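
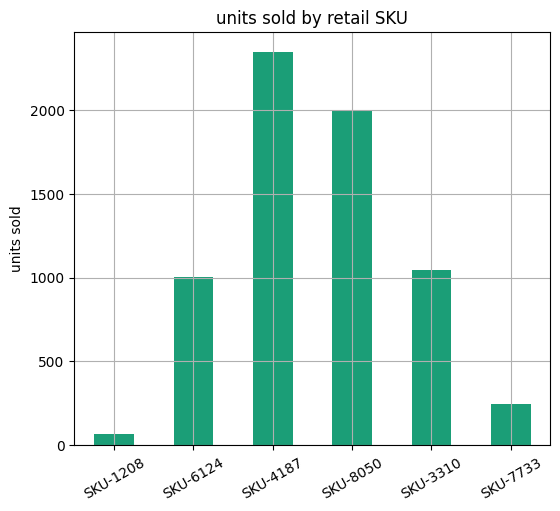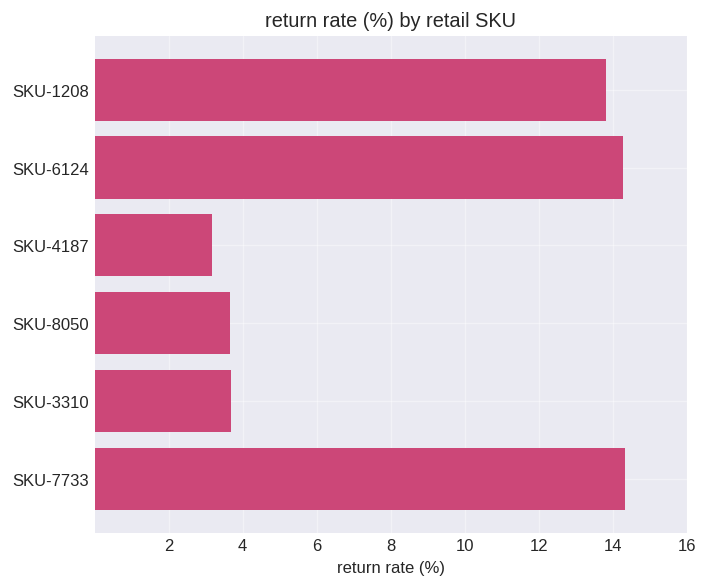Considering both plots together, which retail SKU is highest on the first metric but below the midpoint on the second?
SKU-4187

Chart 2 median return rate (%) ≈ 8; below-median retail SKUs: SKU-4187, SKU-8050, SKU-3310. Among those, SKU-4187 has the highest units sold (≈ 2500).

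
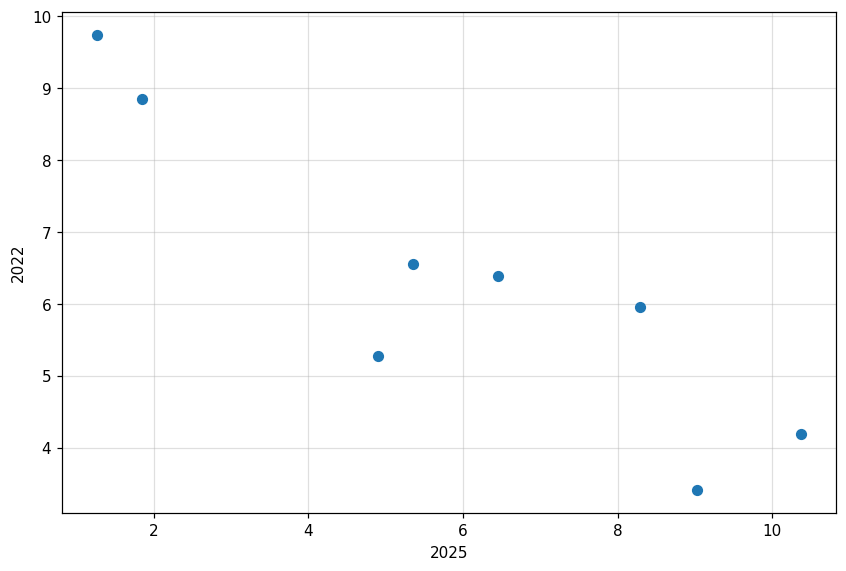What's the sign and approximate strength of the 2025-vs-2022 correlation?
negative, strong

Points are negatively correlated; strong (|r| ≈ 0.9).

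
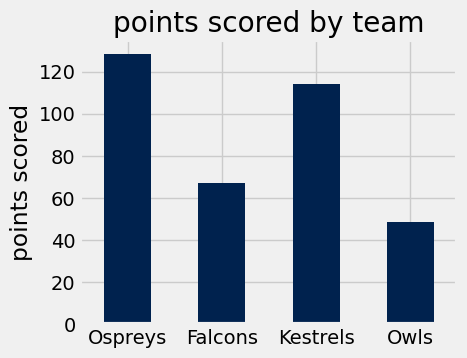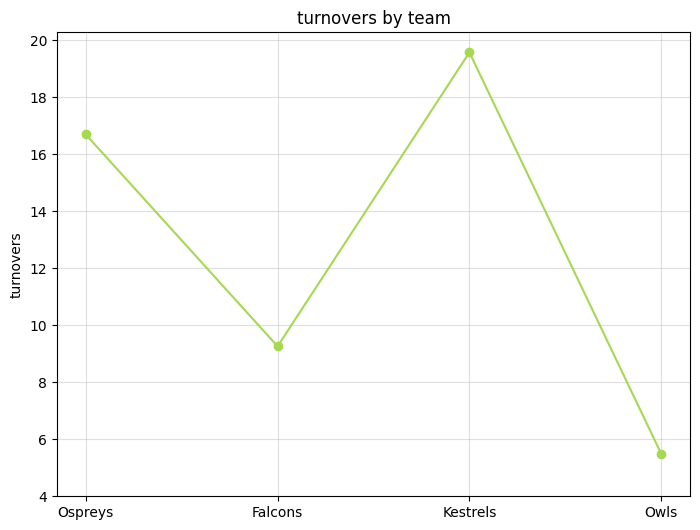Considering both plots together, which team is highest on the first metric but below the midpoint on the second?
Falcons

Chart 2 median turnovers ≈ 12; below-median teams: Falcons, Owls. Among those, Falcons has the highest points scored (≈ 60).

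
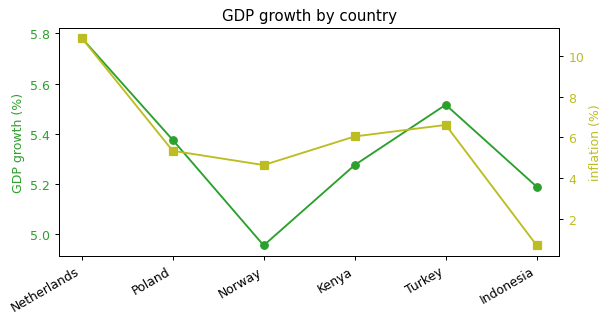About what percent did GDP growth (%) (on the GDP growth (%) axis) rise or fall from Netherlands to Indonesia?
Netherlands ≈ 5.8, Indonesia ≈ 5.2; (5.2 − 5.8) / 5.8 ≈ -10.3%.

≈ -10.3%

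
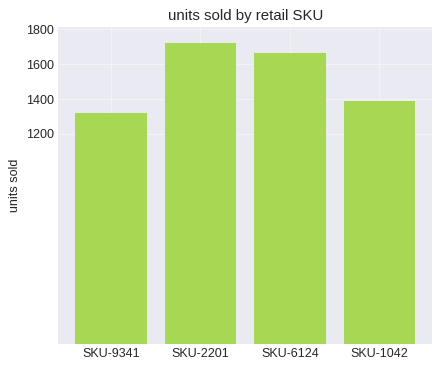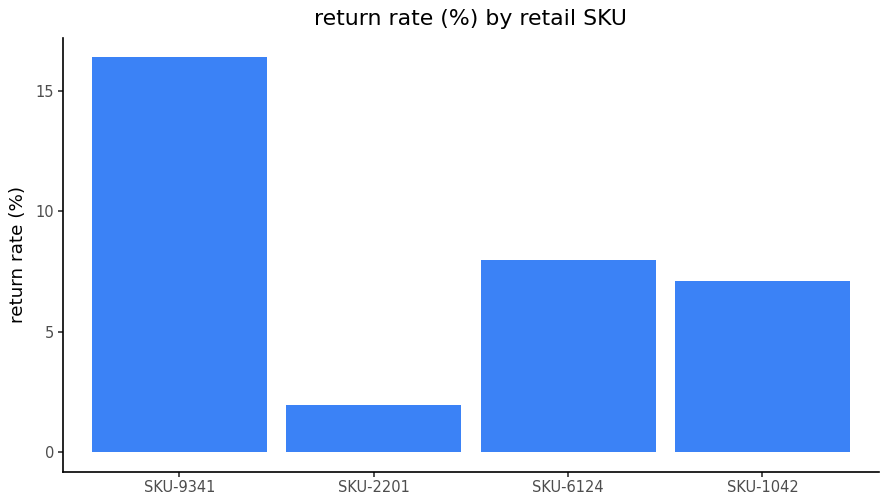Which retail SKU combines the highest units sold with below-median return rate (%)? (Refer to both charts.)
Chart 2 median return rate (%) ≈ 8; below-median retail SKUs: SKU-2201, SKU-1042. Among those, SKU-2201 has the highest units sold (≈ 1800).

SKU-2201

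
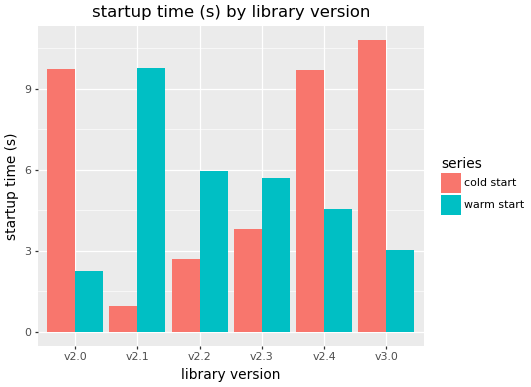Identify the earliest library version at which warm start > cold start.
v2.1

v2.0: warm start ≈ 2 vs cold start ≈ 10 (not yet); v2.1: warm start ≈ 10 vs cold start ≈ 1 (first crossover).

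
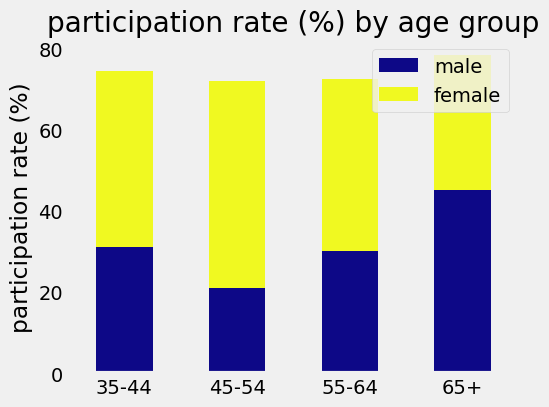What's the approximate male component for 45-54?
≈ 20

male top ≈ 20, bottom ≈ 0; segment ≈ 20.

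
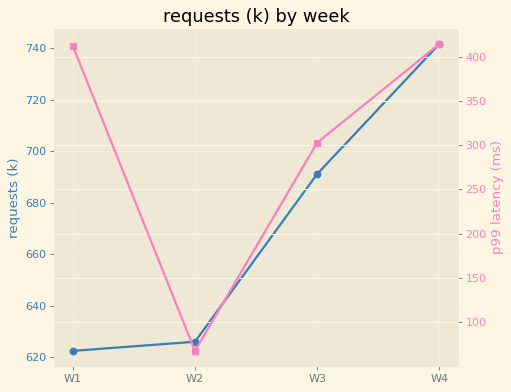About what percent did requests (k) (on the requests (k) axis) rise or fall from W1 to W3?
≈ +11.3%

W1 ≈ 620, W3 ≈ 690; (690 − 620) / 620 ≈ +11.3%.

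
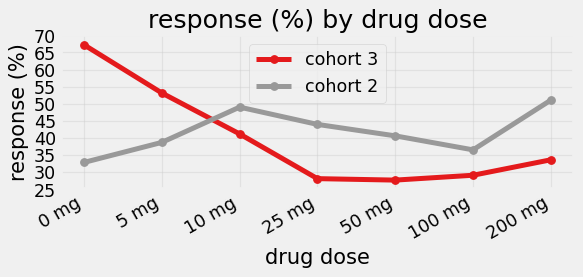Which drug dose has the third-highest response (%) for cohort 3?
10 mg

Top 4 for cohort 3: 0 mg ≈ 65, 5 mg ≈ 55, 10 mg ≈ 40, 200 mg ≈ 35.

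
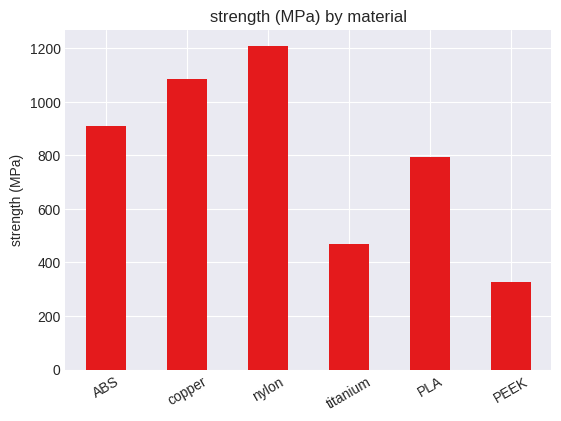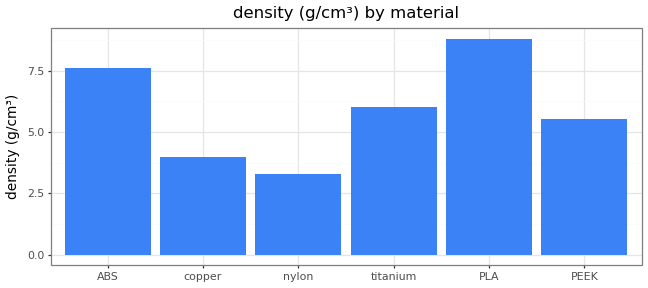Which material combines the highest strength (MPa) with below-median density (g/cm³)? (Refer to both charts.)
nylon

Chart 2 median density (g/cm³) ≈ 6; below-median materials: copper, nylon, PEEK. Among those, nylon has the highest strength (MPa) (≈ 1200).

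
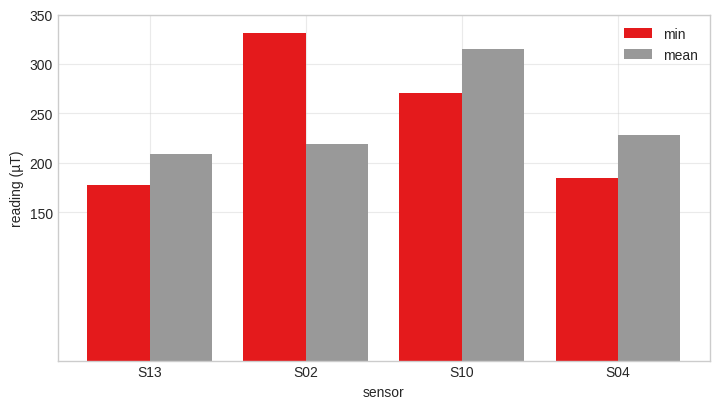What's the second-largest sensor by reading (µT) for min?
Top 3 for min: S02 ≈ 350, S10 ≈ 250, S04 ≈ 200.

S10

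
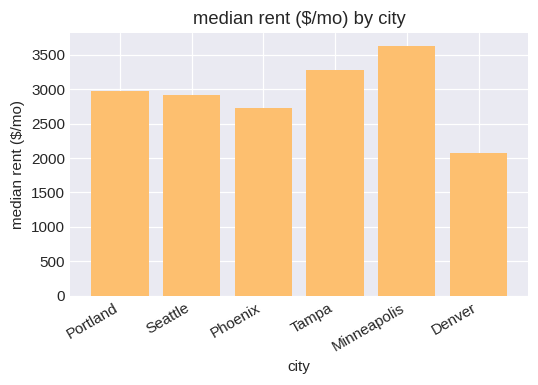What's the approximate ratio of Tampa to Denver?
≈ 1.75×

Tampa ≈ 3500, Denver ≈ 2000; 3500/2000 ≈ 1.75.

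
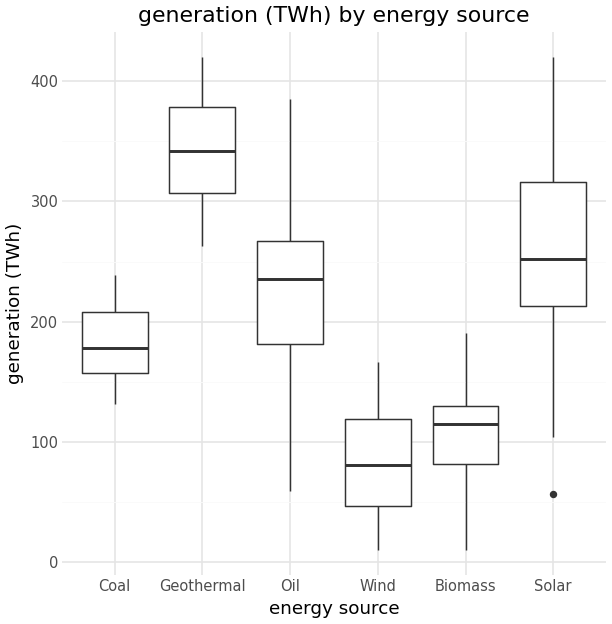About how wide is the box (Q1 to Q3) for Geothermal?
≈ 75

Q3 ≈ 375, Q1 ≈ 300; IQR ≈ 75.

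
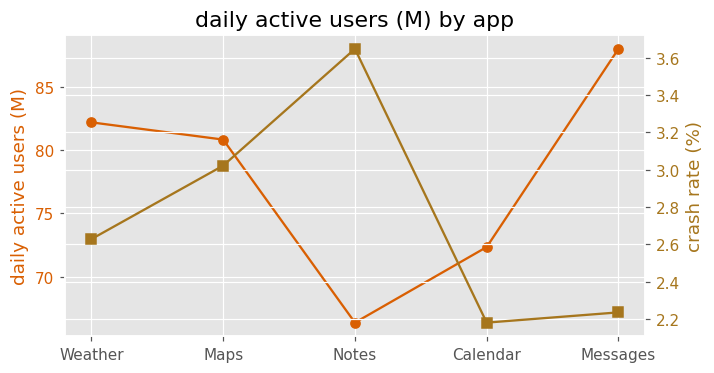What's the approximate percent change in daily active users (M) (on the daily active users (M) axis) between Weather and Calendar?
≈ -12.2%

Weather ≈ 82, Calendar ≈ 72; (72 − 82) / 82 ≈ -12.2%.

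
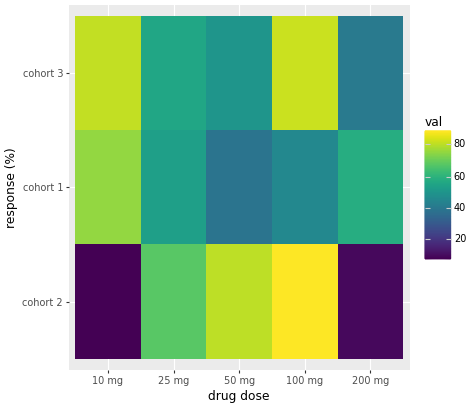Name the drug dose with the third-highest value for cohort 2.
25 mg

Top 4 for cohort 2: 100 mg ≈ 90, 50 mg ≈ 80, 25 mg ≈ 70, 200 mg ≈ 10.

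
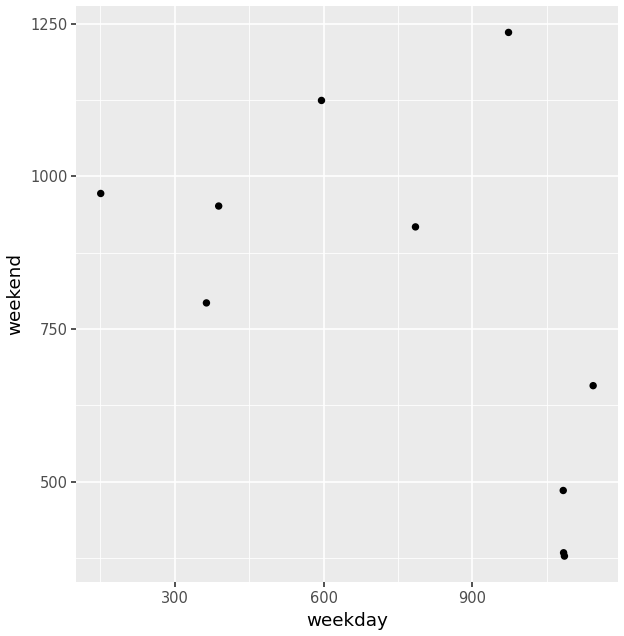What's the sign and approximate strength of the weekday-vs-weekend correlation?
negative, moderate

Points are negatively correlated; moderate (|r| ≈ 0.5).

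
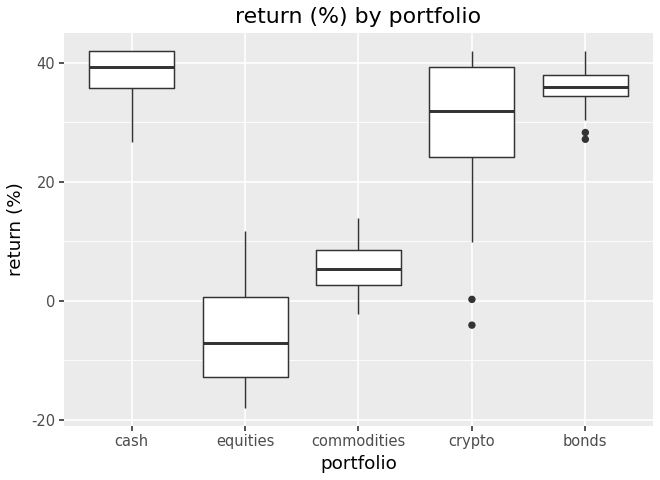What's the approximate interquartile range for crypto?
≈ 15

Q3 ≈ 40, Q1 ≈ 25; IQR ≈ 15.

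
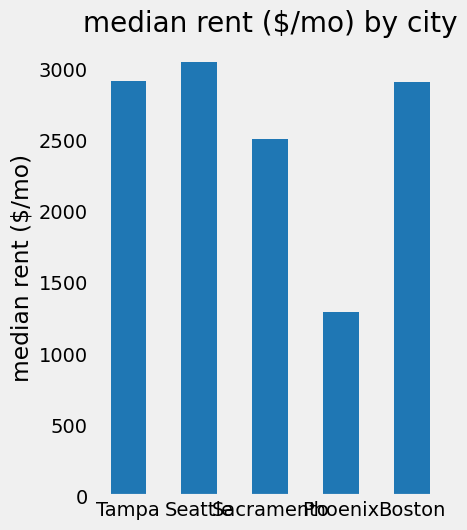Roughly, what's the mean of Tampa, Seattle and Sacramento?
(3000 + 3000 + 2500) / 3 ≈ 2833.

≈ 2833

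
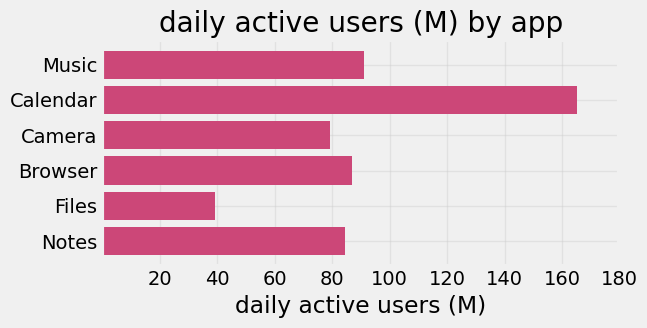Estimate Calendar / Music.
Calendar ≈ 160, Music ≈ 100; 160/100 ≈ 1.6.

≈ 1.6×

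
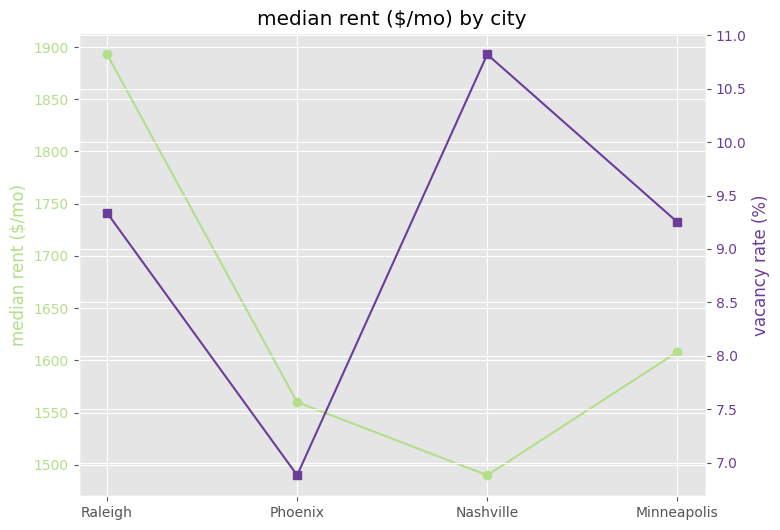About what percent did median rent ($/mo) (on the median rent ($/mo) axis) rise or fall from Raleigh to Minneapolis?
≈ -15.8%

Raleigh ≈ 1900, Minneapolis ≈ 1600; (1600 − 1900) / 1900 ≈ -15.8%.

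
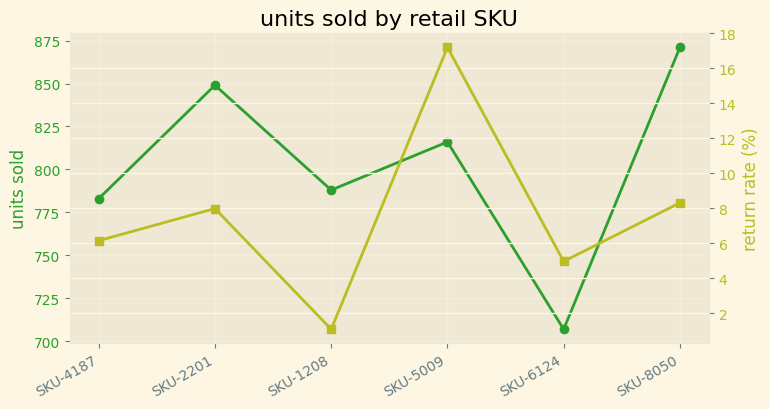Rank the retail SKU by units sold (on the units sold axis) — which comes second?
Top 3 (on the units sold axis): SKU-8050 ≈ 880, SKU-2201 ≈ 840, SKU-5009 ≈ 820.

SKU-2201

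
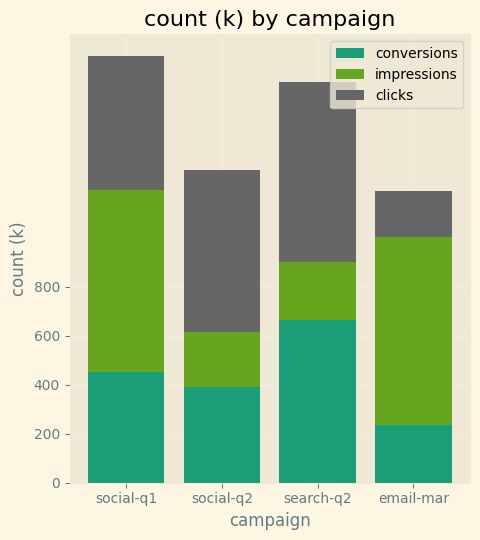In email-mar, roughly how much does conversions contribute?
conversions top ≈ 200, bottom ≈ 0; segment ≈ 200.

≈ 200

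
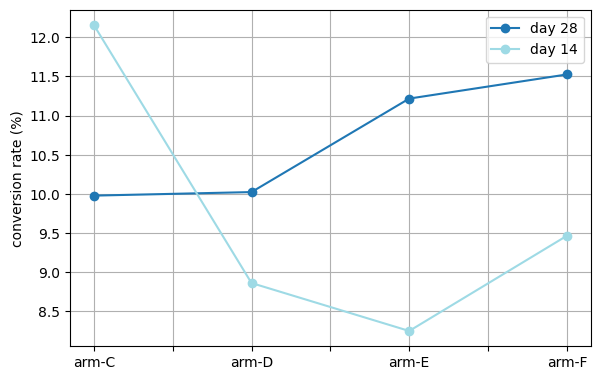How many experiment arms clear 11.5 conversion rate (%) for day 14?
1

Above 11.5: arm-C.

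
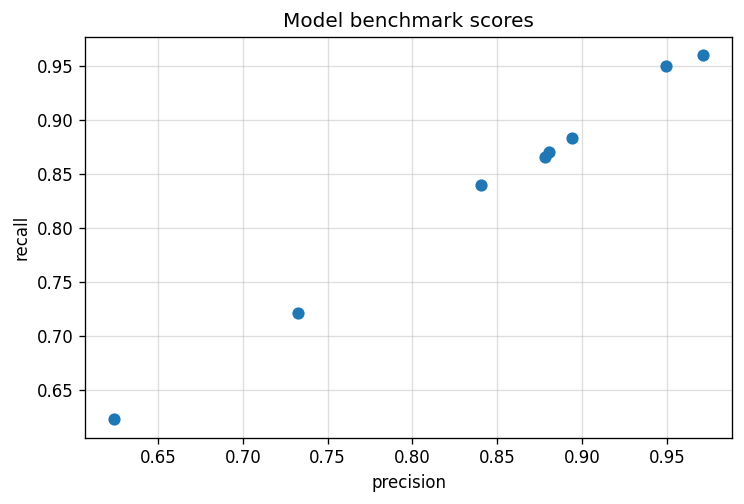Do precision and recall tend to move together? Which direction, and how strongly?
positive, strong

Points are positively correlated; strong (|r| ≈ 1.0).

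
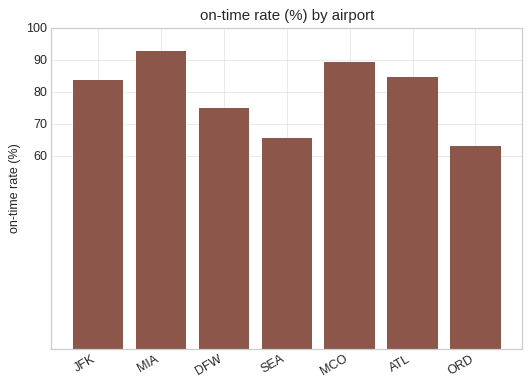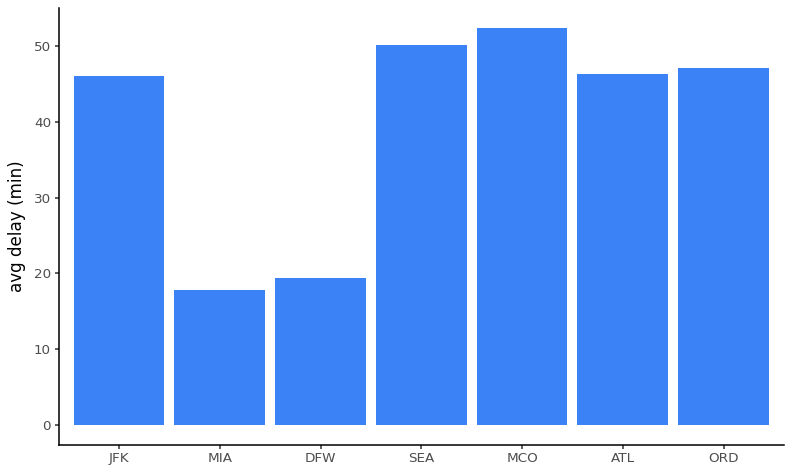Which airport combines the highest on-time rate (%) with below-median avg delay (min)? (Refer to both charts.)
Chart 2 median avg delay (min) ≈ 45; below-median airports: JFK, MIA, DFW. Among those, MIA has the highest on-time rate (%) (≈ 90).

MIA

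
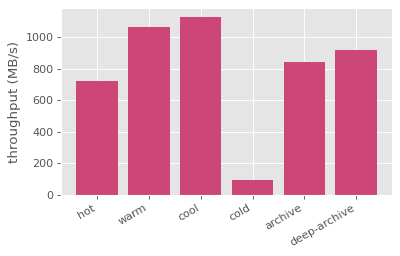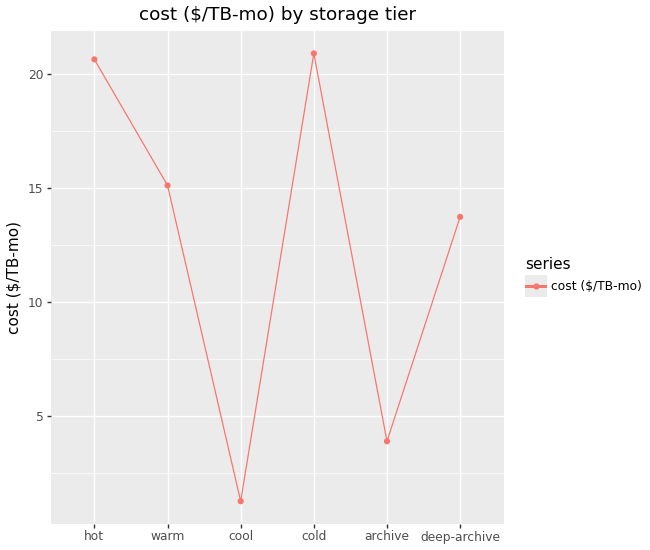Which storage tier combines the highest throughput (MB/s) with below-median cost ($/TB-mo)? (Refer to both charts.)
cool

Chart 2 median cost ($/TB-mo) ≈ 14; below-median storage tiers: cool, archive, deep-archive. Among those, cool has the highest throughput (MB/s) (≈ 1200).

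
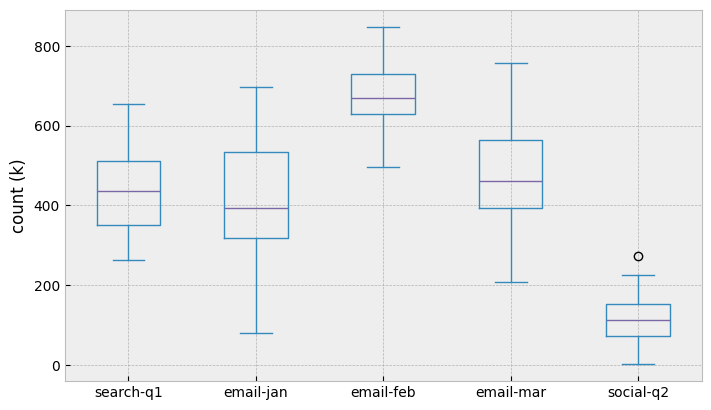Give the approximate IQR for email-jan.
≈ 250

Q3 ≈ 550, Q1 ≈ 300; IQR ≈ 250.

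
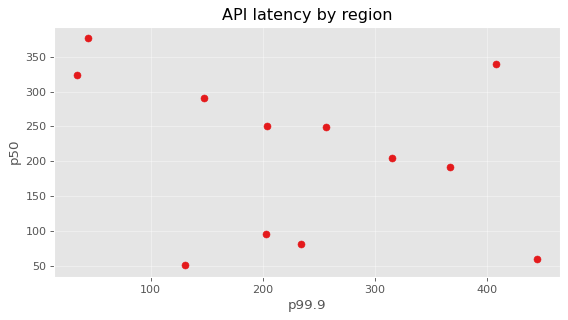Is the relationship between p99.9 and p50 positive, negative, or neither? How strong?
Points are negatively correlated; weak (|r| ≈ 0.3).

negative, weak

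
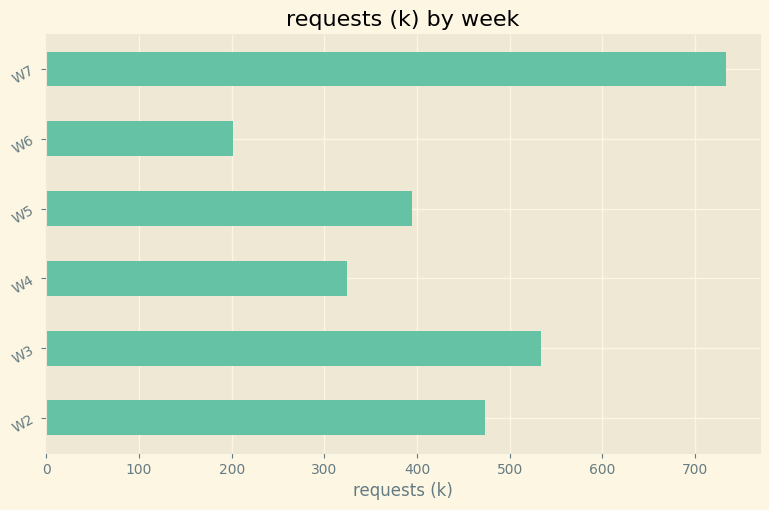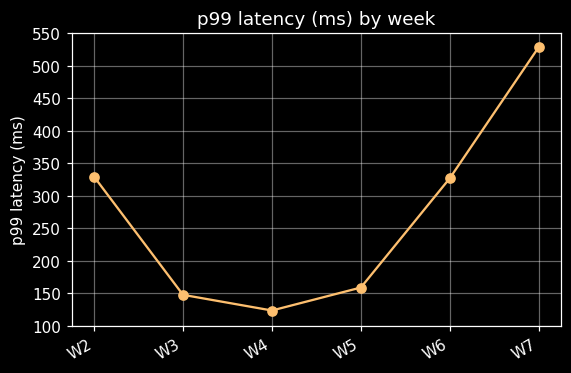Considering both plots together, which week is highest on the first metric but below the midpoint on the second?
W3

Chart 2 median p99 latency (ms) ≈ 250; below-median weeks: W3, W4, W5. Among those, W3 has the highest requests (k) (≈ 500).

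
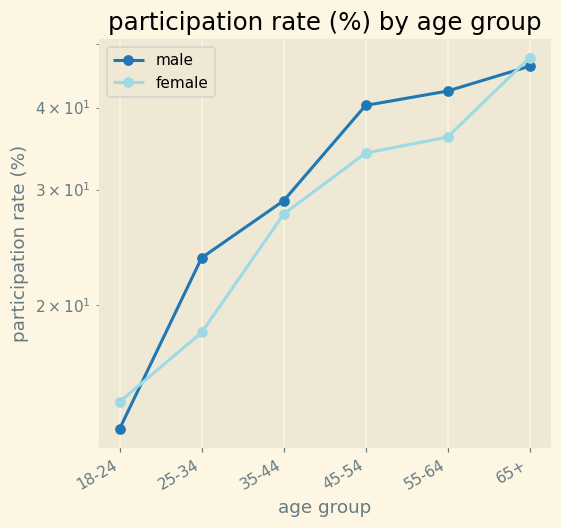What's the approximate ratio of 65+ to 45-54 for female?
≈ 1.43×

65+ ≈ 50, 45-54 ≈ 35; 50/35 ≈ 1.43.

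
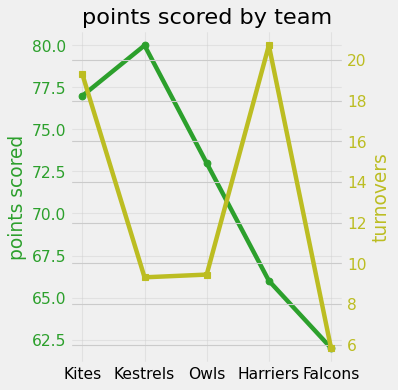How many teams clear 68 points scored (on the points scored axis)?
3

Above 68: Kites, Kestrels, Owls.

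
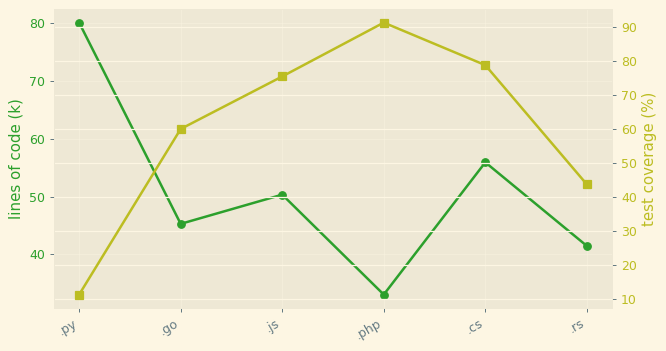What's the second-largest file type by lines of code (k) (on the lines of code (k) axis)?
Top 3 (on the lines of code (k) axis): .py ≈ 80, .cs ≈ 55, .js ≈ 50.

.cs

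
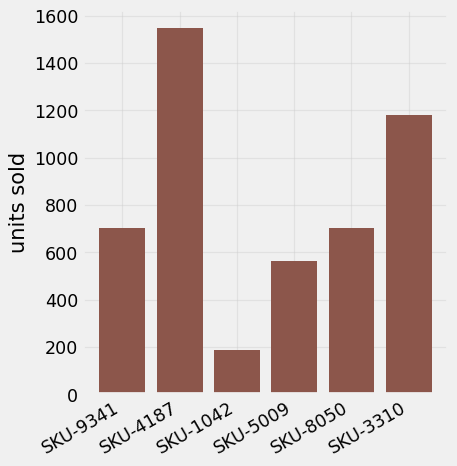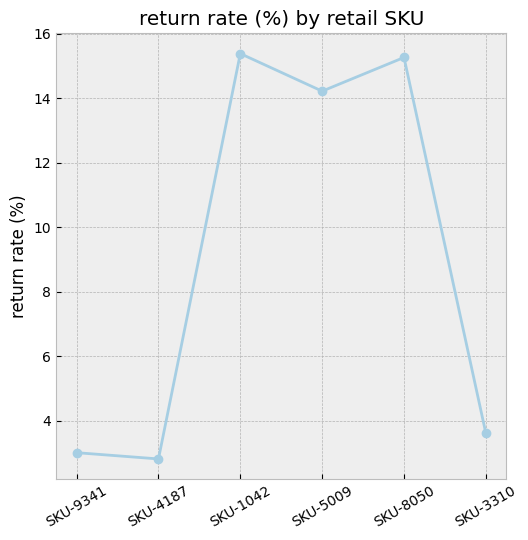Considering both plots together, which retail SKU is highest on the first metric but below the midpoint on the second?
Chart 2 median return rate (%) ≈ 8; below-median retail SKUs: SKU-9341, SKU-4187, SKU-3310. Among those, SKU-4187 has the highest units sold (≈ 1600).

SKU-4187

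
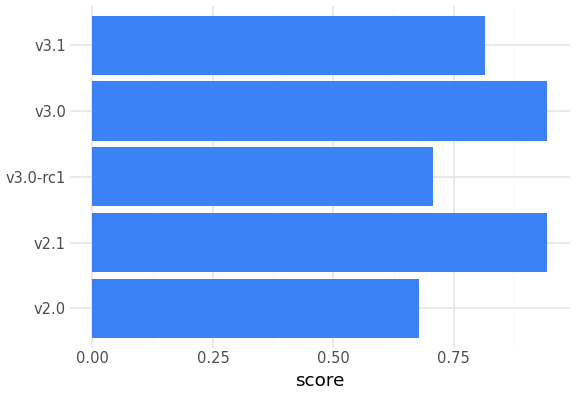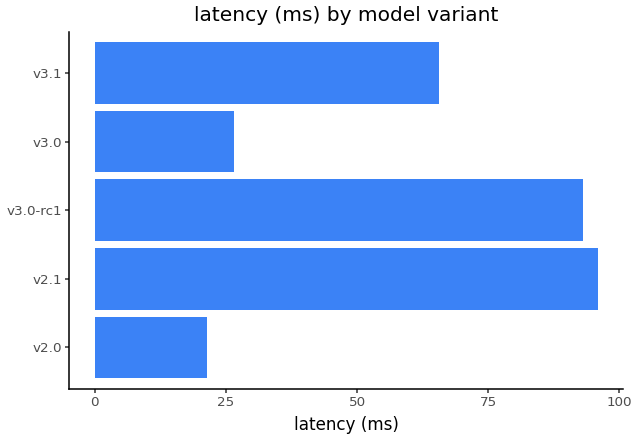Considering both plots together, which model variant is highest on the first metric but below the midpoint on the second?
Chart 2 median latency (ms) ≈ 70; below-median model variants: v2.0, v3.0. Among those, v3.0 has the highest score (≈ 0.9).

v3.0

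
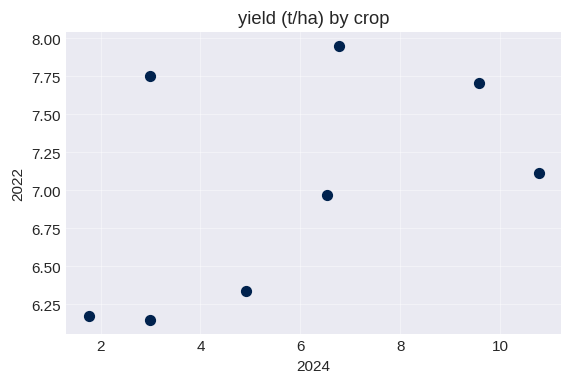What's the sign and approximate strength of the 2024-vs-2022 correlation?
positive, moderate

Points are positively correlated; moderate (|r| ≈ 0.5).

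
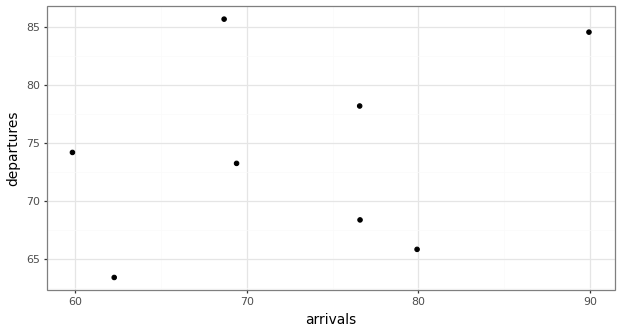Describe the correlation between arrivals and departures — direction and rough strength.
positive, weak

Points are positively correlated; weak (|r| ≈ 0.3).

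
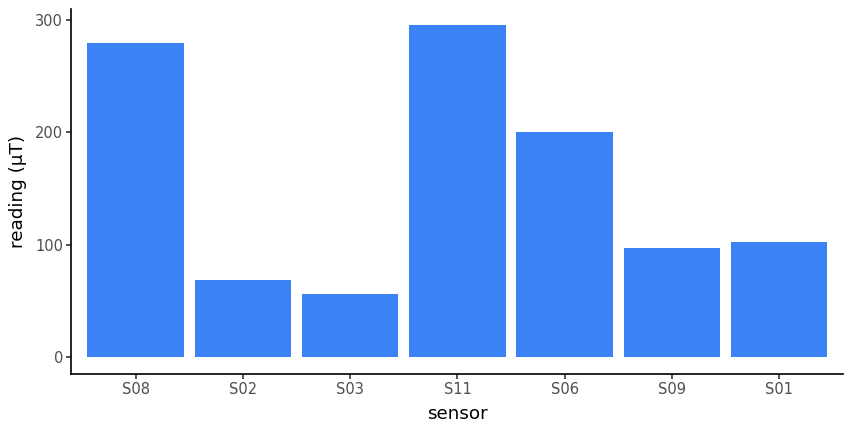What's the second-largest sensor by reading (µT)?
Top 3: S11 ≈ 300, S08 ≈ 275, S06 ≈ 200.

S08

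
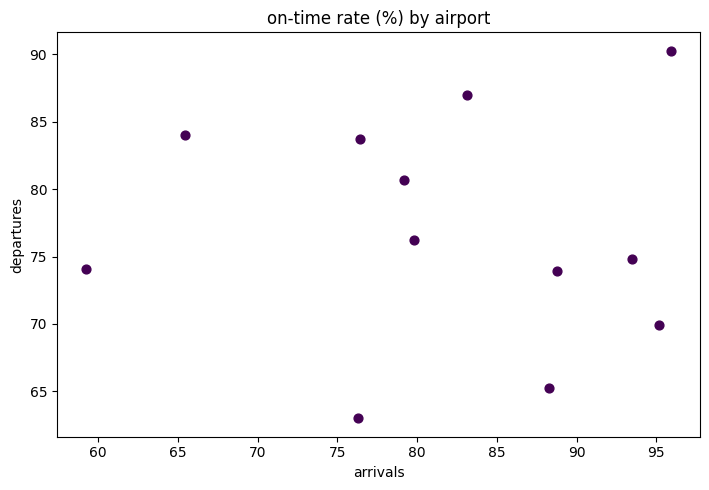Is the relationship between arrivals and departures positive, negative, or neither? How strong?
no clear correlation

Points are roughly uncorrelated; weak (|r| ≈ 0.0).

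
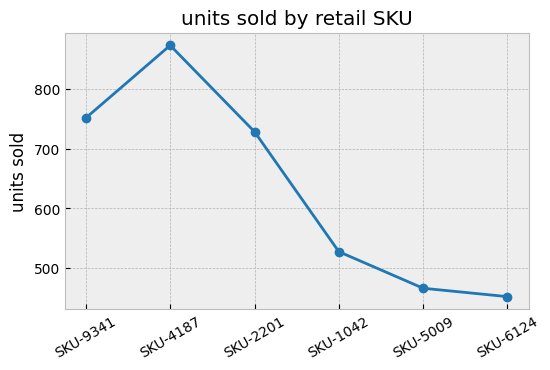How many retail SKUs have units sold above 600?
3

Above 600: SKU-9341, SKU-4187, SKU-2201.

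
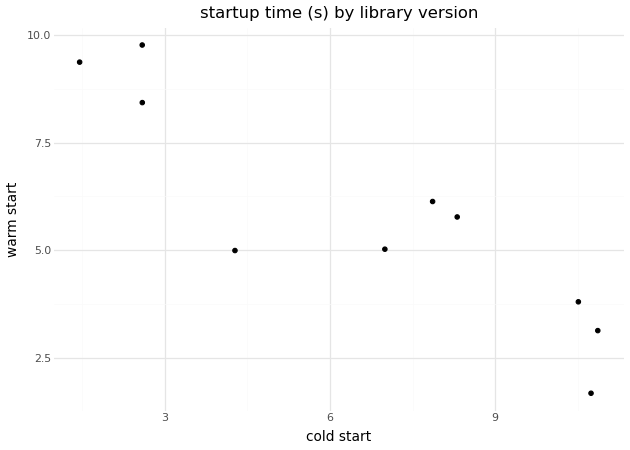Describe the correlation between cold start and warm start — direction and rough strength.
Points are negatively correlated; strong (|r| ≈ 0.9).

negative, strong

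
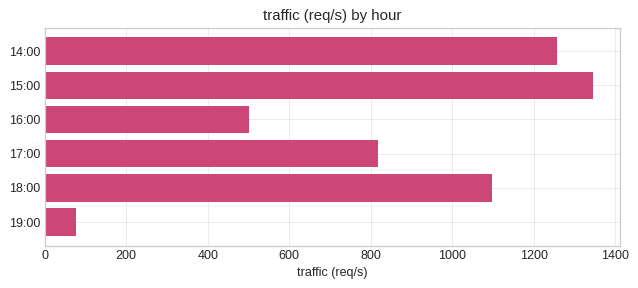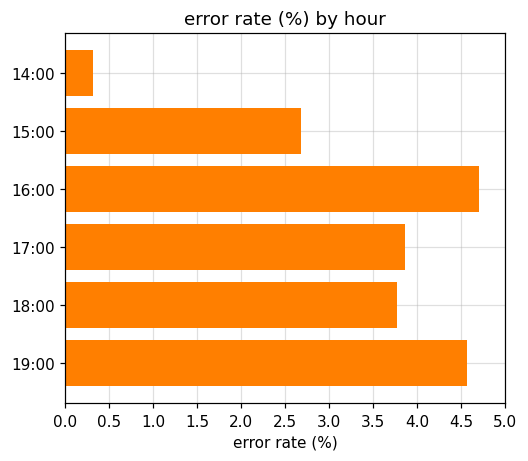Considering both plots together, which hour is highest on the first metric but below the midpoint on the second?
15:00

Chart 2 median error rate (%) ≈ 4; below-median hours: 14:00, 15:00, 18:00. Among those, 15:00 has the highest traffic (req/s) (≈ 1400).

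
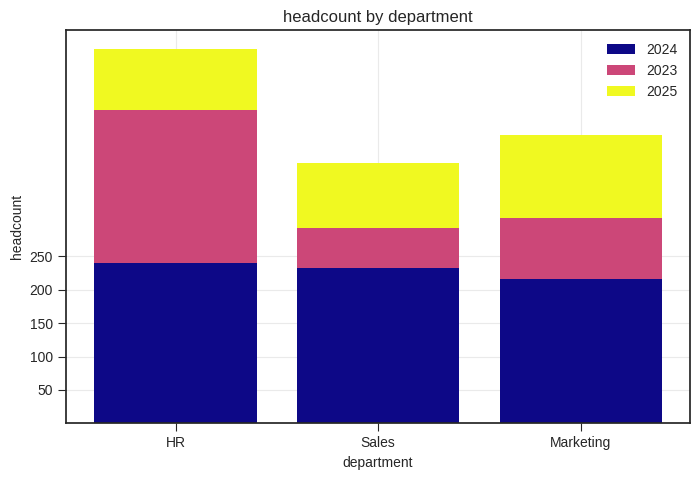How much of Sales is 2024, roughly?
2024 top ≈ 250, bottom ≈ 0; segment ≈ 250.

≈ 250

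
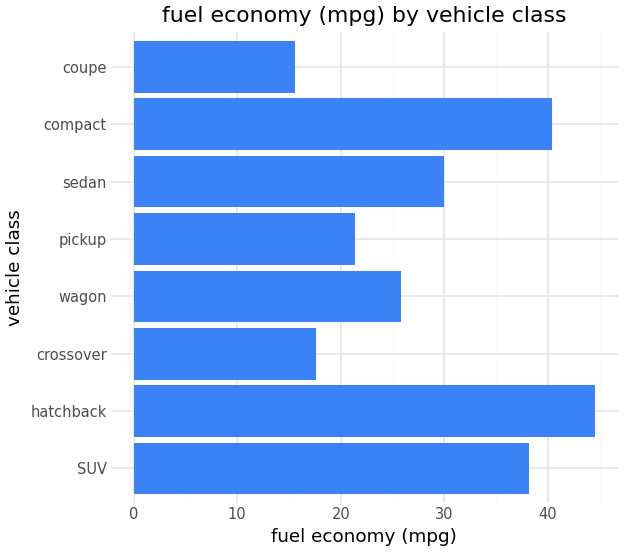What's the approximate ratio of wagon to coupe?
wagon ≈ 25, coupe ≈ 15; 25/15 ≈ 1.67.

≈ 1.67×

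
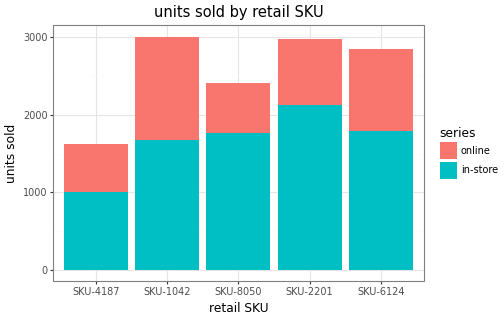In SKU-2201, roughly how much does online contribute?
online top ≈ 3000, bottom ≈ 2000; segment ≈ 1000.

≈ 1000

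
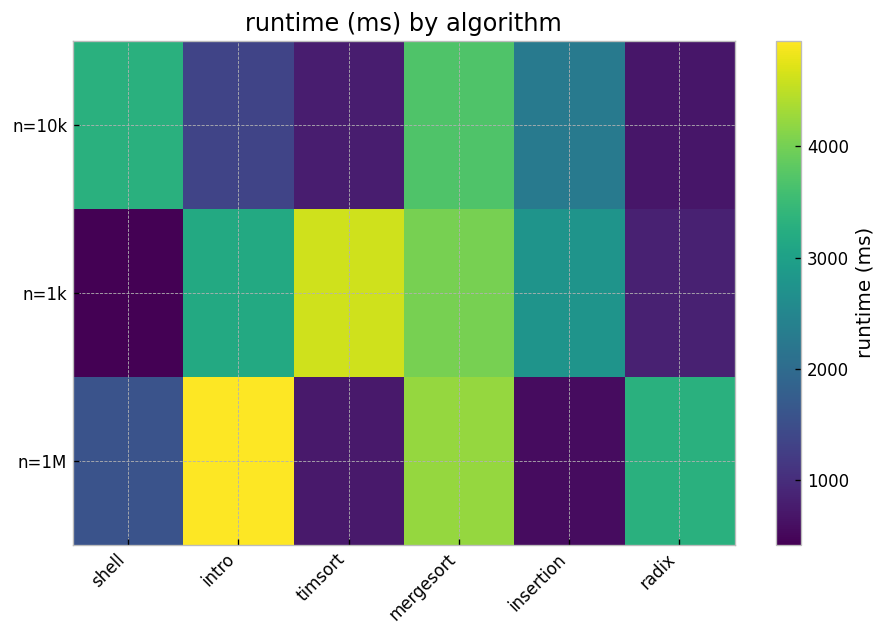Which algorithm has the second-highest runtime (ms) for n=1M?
mergesort

Top 3 for n=1M: intro ≈ 5000, mergesort ≈ 4000, radix ≈ 3500.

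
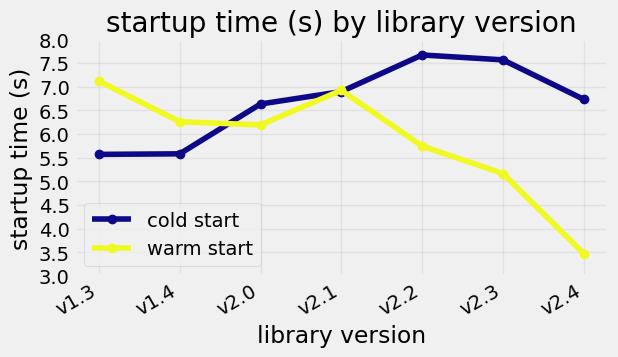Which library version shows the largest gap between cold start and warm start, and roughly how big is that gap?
v2.4, ≈ 3.0 s

v2.4: cold start ≈ 6.5, warm start ≈ 3.5 → gap ≈ 3.0. Next-largest (v2.3) is only ≈ 2.5.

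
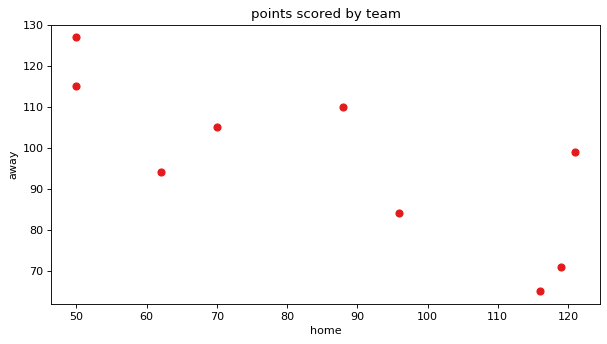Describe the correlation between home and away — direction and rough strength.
Points are negatively correlated; strong (|r| ≈ 0.8).

negative, strong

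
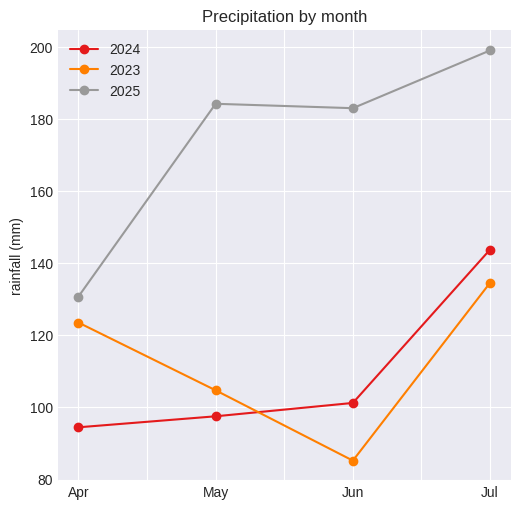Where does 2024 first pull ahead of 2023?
May: 2024 ≈ 100 vs 2023 ≈ 100 (not yet); Jun: 2024 ≈ 100 vs 2023 ≈ 90 (first crossover).

Jun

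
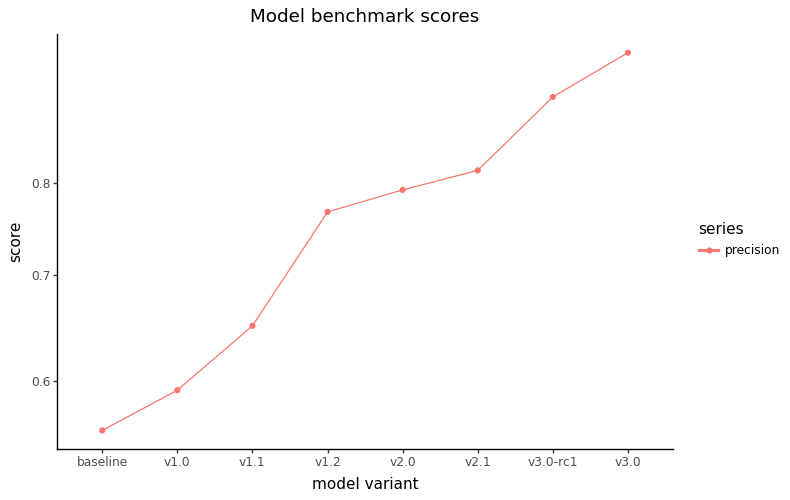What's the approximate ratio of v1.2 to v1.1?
≈ 1.15×

v1.2 ≈ 0.75, v1.1 ≈ 0.65; 0.75/0.65 ≈ 1.15.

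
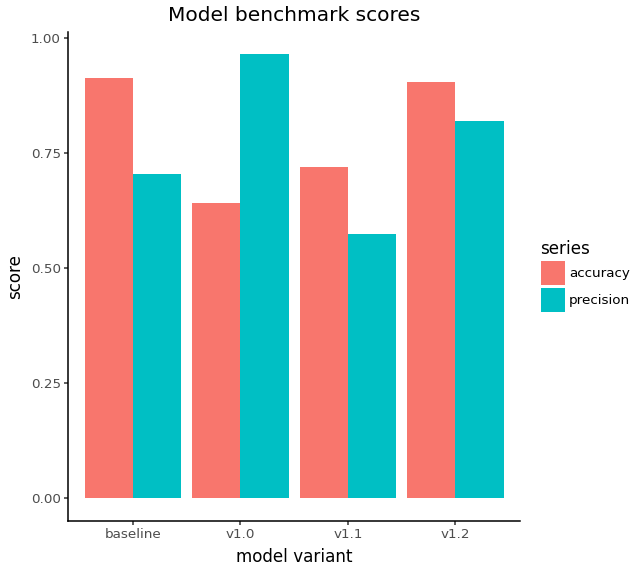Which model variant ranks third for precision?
baseline

Top 4 for precision: v1.0 ≈ 1.0, v1.2 ≈ 0.8, baseline ≈ 0.7, v1.1 ≈ 0.6.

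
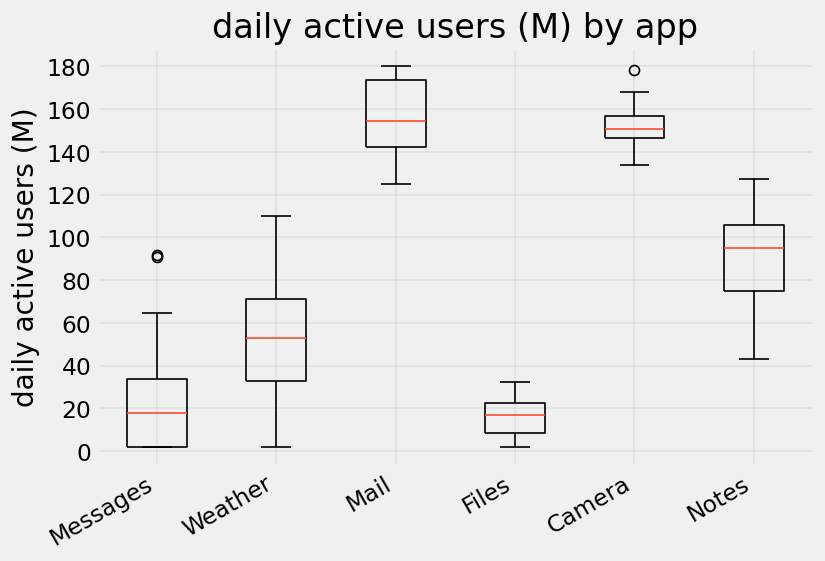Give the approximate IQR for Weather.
Q3 ≈ 80, Q1 ≈ 40; IQR ≈ 40.

≈ 40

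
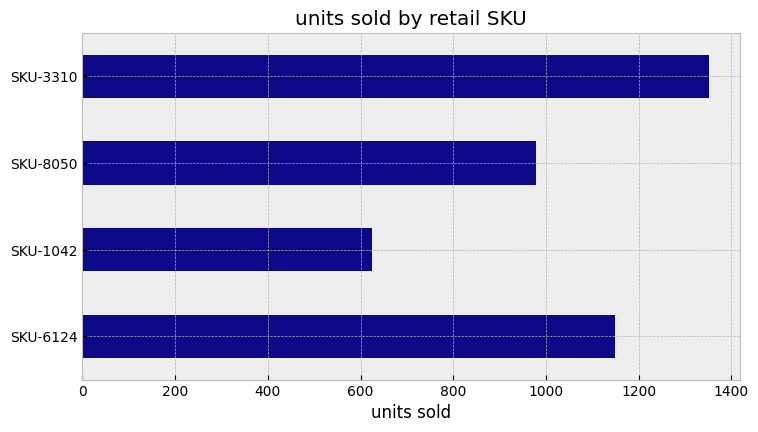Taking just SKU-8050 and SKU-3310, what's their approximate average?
≈ 1200

(1000 + 1400) / 2 ≈ 1200.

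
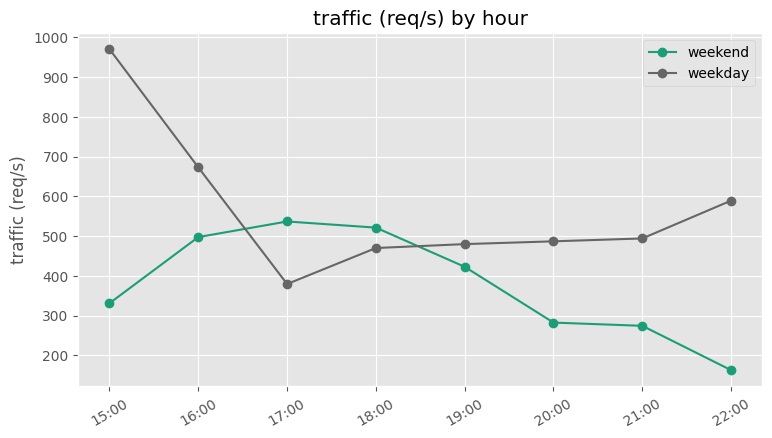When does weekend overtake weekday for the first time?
17:00

16:00: weekend ≈ 500 vs weekday ≈ 700 (not yet); 17:00: weekend ≈ 500 vs weekday ≈ 400 (first crossover).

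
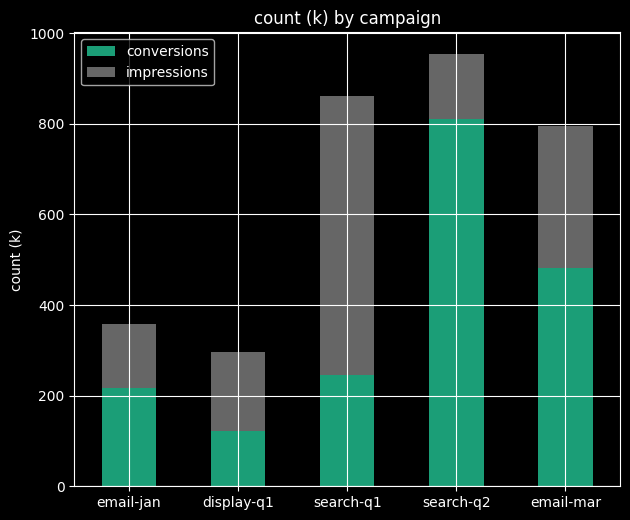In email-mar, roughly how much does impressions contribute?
impressions top ≈ 800, bottom ≈ 500; segment ≈ 300.

≈ 300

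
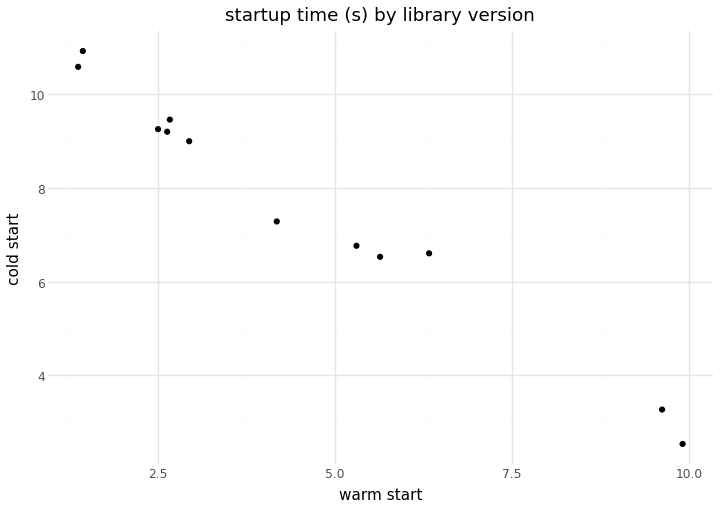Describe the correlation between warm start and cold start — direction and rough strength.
negative, strong

Points are negatively correlated; strong (|r| ≈ 1.0).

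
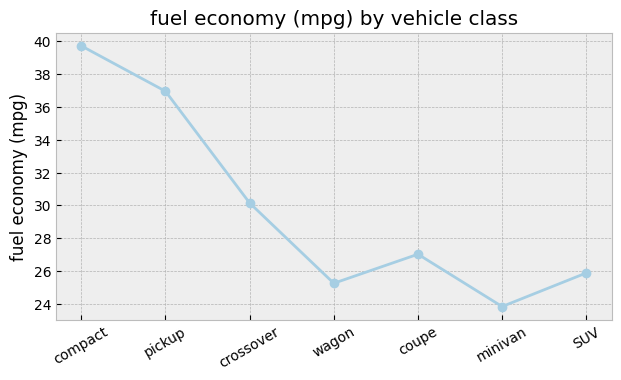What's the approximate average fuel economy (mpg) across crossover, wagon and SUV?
(30 + 26 + 26) / 3 ≈ 27.

≈ 27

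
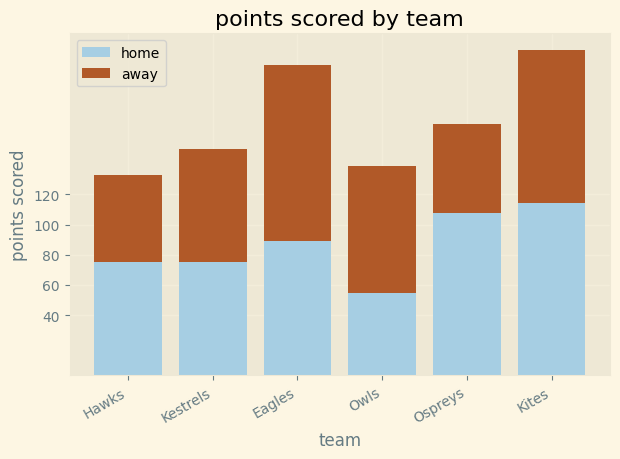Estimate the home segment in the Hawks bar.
home top ≈ 80, bottom ≈ 0; segment ≈ 80.

≈ 80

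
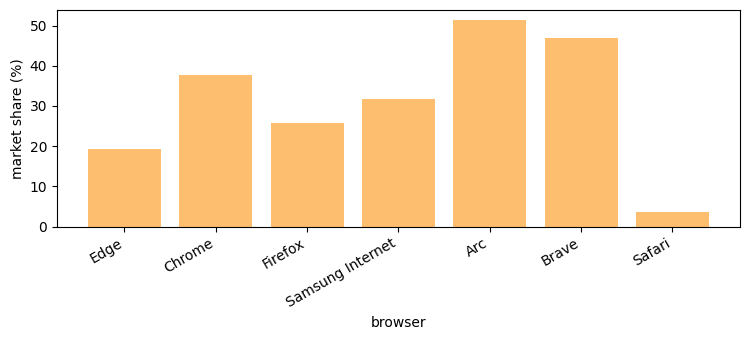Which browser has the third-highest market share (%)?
Chrome

Top 4: Arc ≈ 50, Brave ≈ 45, Chrome ≈ 40, Samsung Internet ≈ 30.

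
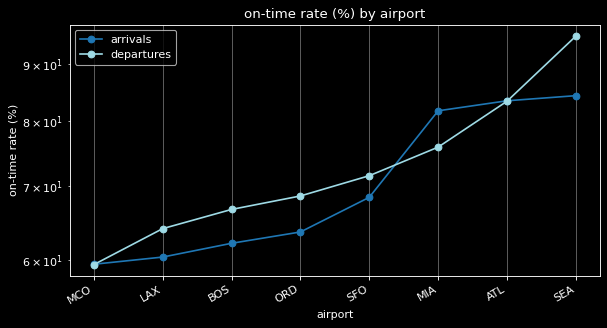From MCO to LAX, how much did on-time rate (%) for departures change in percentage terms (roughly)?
MCO ≈ 60, LAX ≈ 65; (65 − 60) / 60 ≈ +8.3%.

≈ +8.3%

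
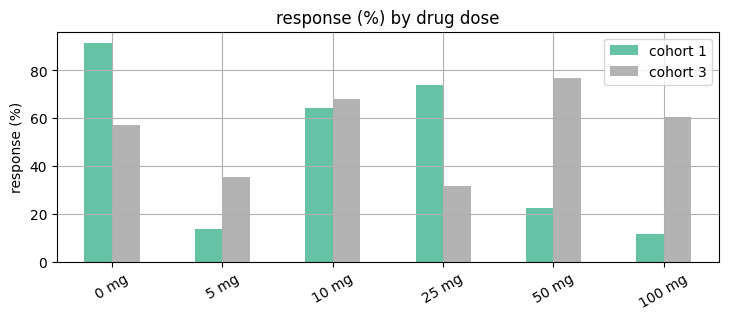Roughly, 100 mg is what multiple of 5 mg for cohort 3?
100 mg ≈ 60, 5 mg ≈ 40; 60/40 ≈ 1.5.

≈ 1.5×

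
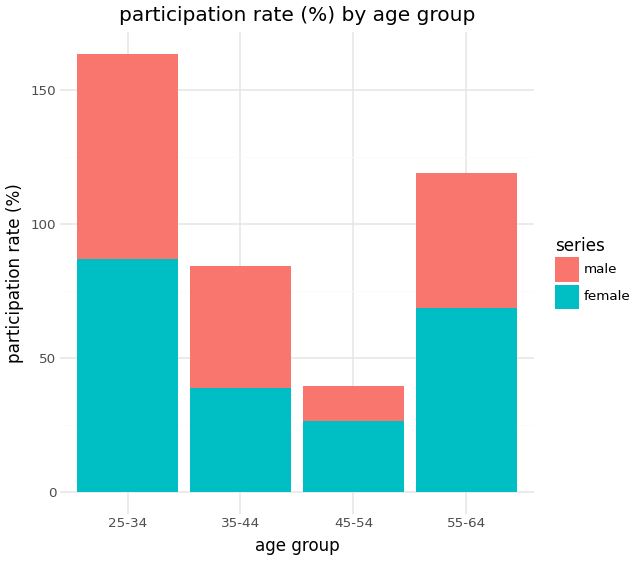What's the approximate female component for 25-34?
≈ 80

female top ≈ 80, bottom ≈ 0; segment ≈ 80.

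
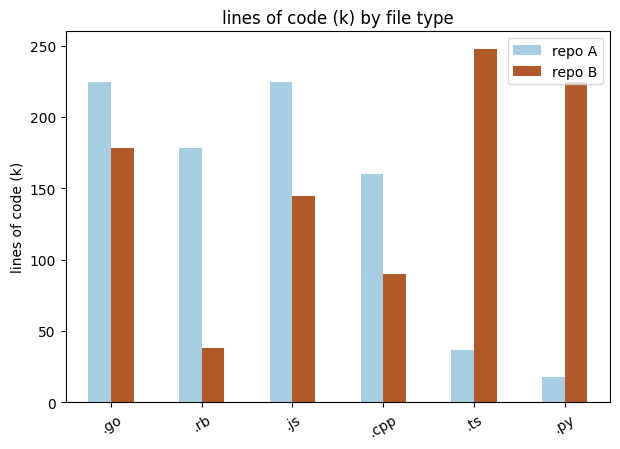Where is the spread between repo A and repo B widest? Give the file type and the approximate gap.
.ts: repo A ≈ 25, repo B ≈ 250 → gap ≈ 225. Next-largest (.py) is only ≈ 200.

.ts, ≈ 225 k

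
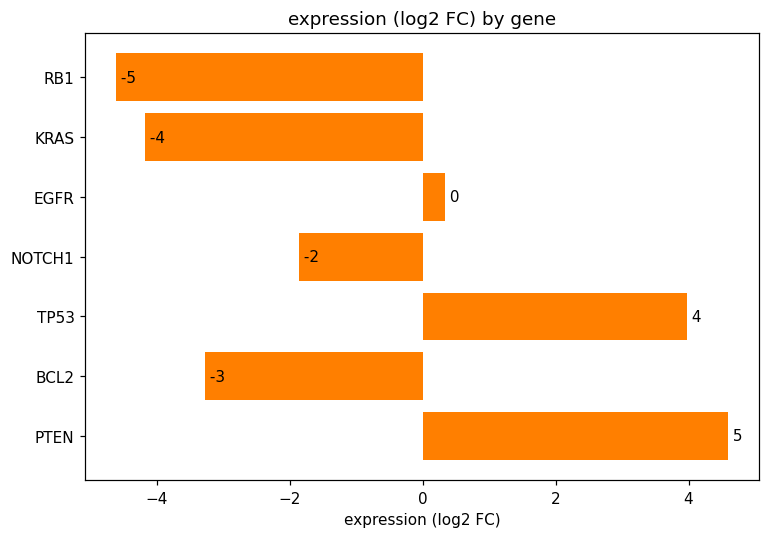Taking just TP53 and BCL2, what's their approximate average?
≈ 0

(4 + -3) / 2 ≈ 0.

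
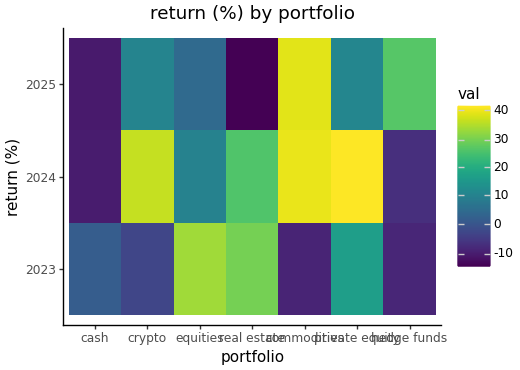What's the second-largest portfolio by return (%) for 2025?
hedge funds

Top 3 for 2025: commodities ≈ 40, hedge funds ≈ 25, private equity ≈ 10.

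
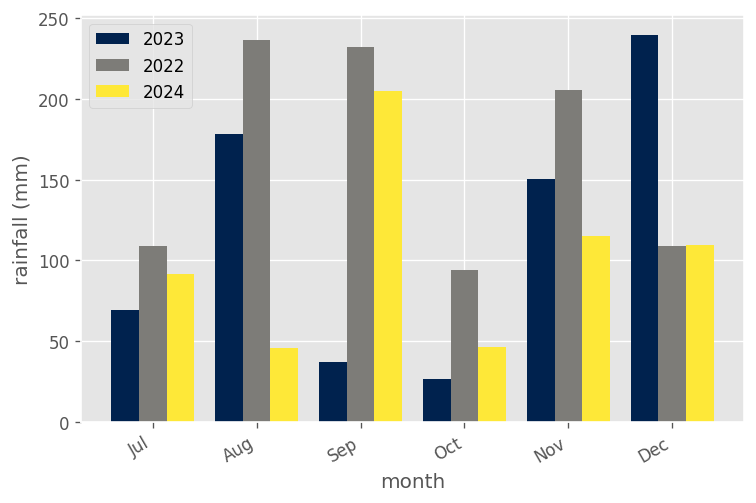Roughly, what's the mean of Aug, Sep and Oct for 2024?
≈ 93

(40 + 200 + 40) / 3 ≈ 93.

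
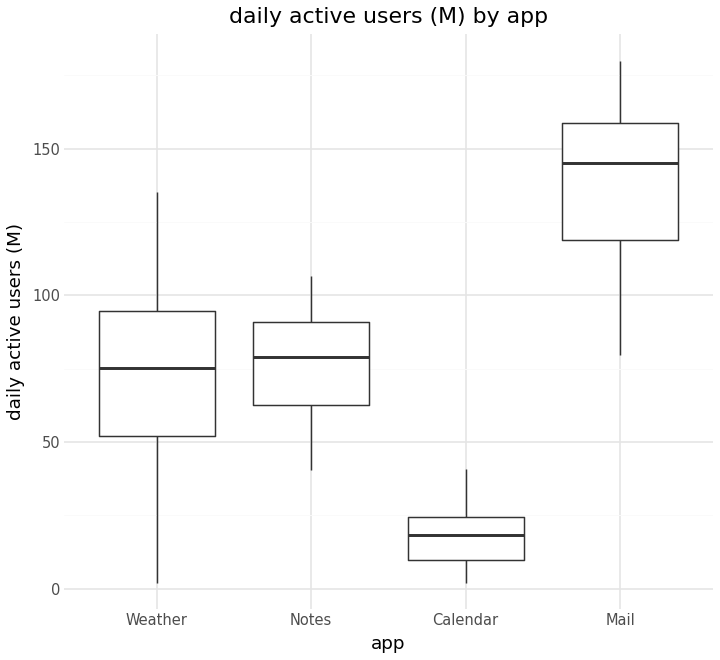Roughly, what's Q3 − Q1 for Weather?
Q3 ≈ 90, Q1 ≈ 50; IQR ≈ 40.

≈ 40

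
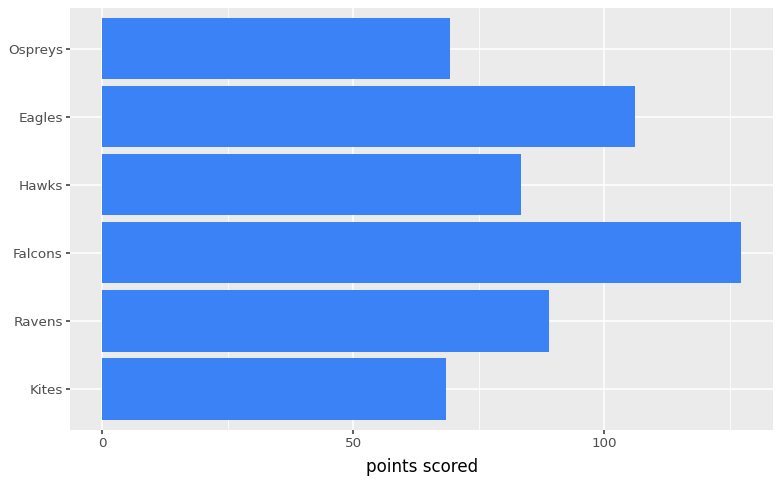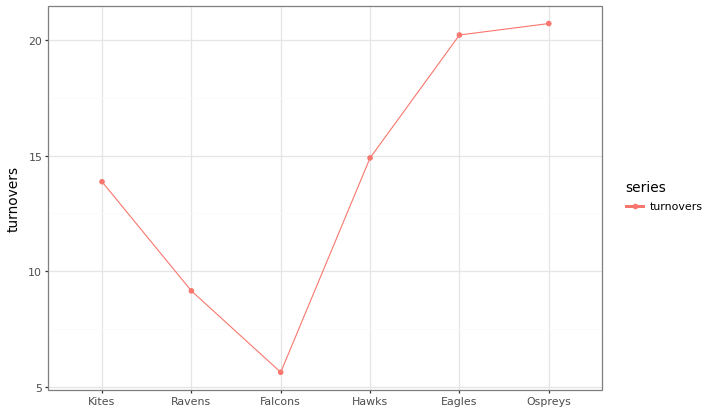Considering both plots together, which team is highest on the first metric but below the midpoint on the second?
Falcons

Chart 2 median turnovers ≈ 14; below-median teams: Kites, Ravens, Falcons. Among those, Falcons has the highest points scored (≈ 120).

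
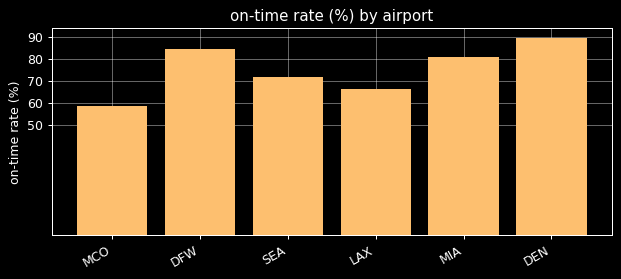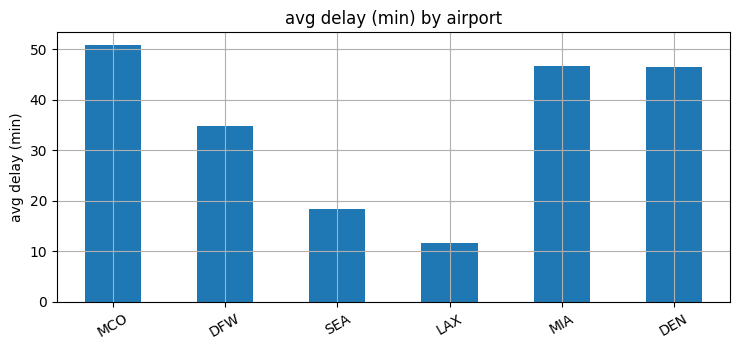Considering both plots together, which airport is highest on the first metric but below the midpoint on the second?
DFW

Chart 2 median avg delay (min) ≈ 40; below-median airports: DFW, SEA, LAX. Among those, DFW has the highest on-time rate (%) (≈ 80).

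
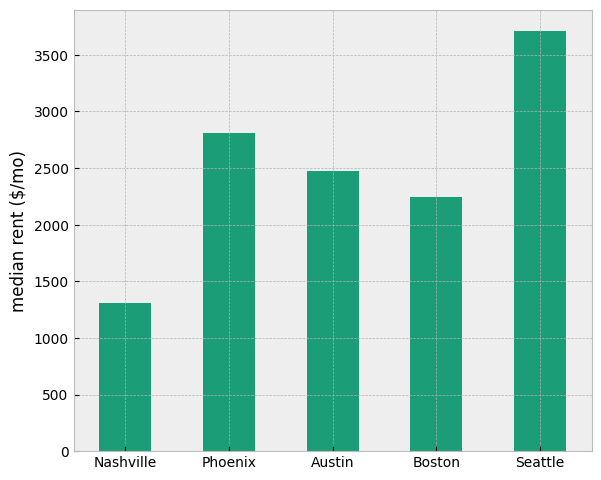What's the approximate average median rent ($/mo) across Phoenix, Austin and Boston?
≈ 2500

(3000 + 2500 + 2000) / 3 ≈ 2500.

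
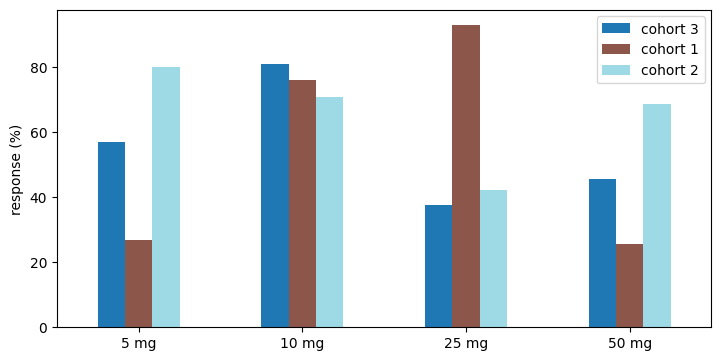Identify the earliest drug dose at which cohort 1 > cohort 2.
10 mg

5 mg: cohort 1 ≈ 30 vs cohort 2 ≈ 80 (not yet); 10 mg: cohort 1 ≈ 80 vs cohort 2 ≈ 70 (first crossover).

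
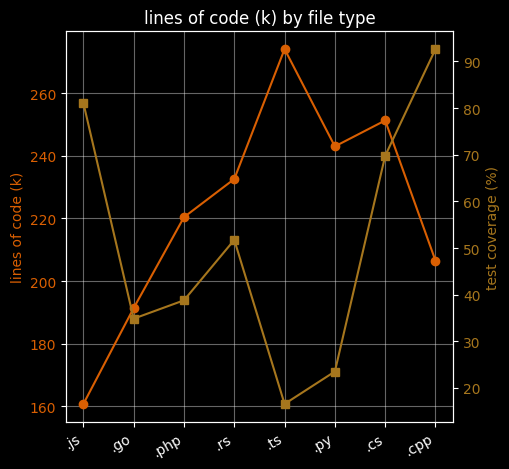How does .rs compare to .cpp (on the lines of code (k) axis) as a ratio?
≈ 1.1×

.rs ≈ 230, .cpp ≈ 210; 230/210 ≈ 1.1.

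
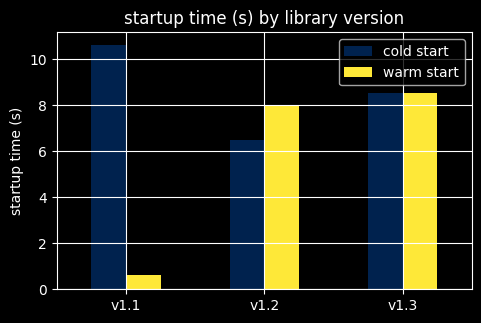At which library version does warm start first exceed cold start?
v1.2

v1.1: warm start ≈ 1 vs cold start ≈ 11 (not yet); v1.2: warm start ≈ 8 vs cold start ≈ 6 (first crossover).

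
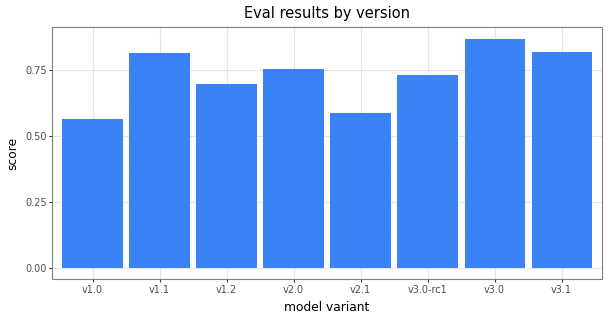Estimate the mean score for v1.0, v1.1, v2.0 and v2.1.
(0.6 + 0.8 + 0.8 + 0.6) / 4 ≈ 0.7.

≈ 0.7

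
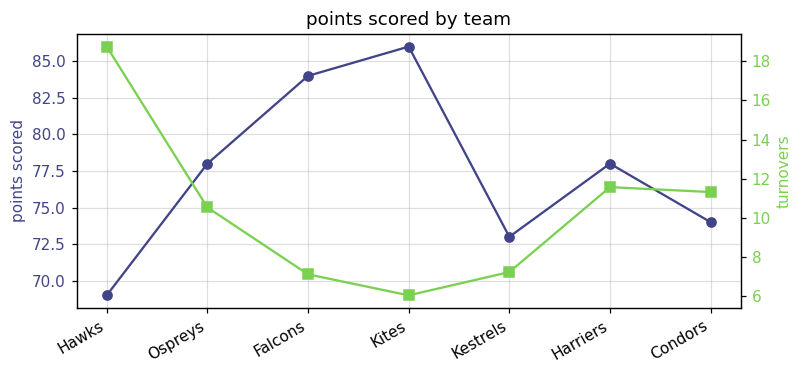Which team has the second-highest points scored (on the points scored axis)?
Top 3 (on the points scored axis): Kites ≈ 86, Falcons ≈ 84, Harriers ≈ 78.

Falcons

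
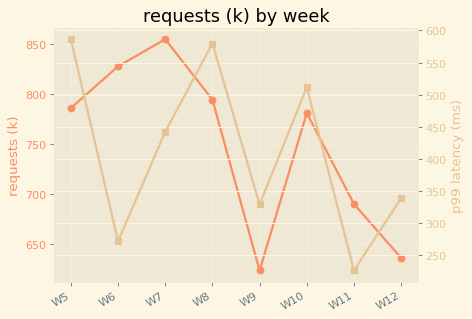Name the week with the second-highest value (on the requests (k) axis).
W6

Top 3 (on the requests (k) axis): W7 ≈ 860, W6 ≈ 820, W8 ≈ 800.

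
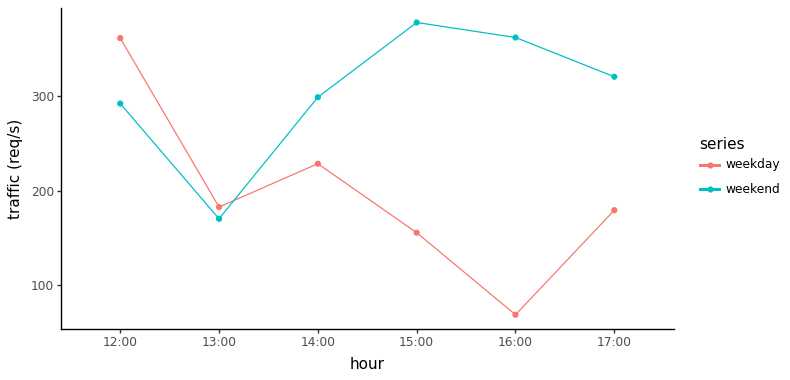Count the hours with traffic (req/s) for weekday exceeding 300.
Above 300: 12:00.

1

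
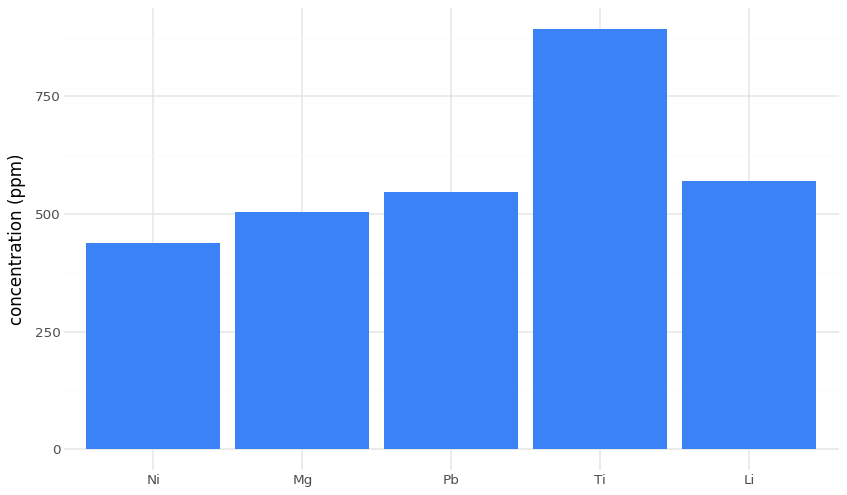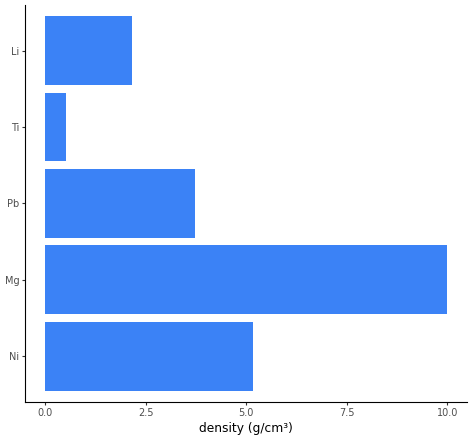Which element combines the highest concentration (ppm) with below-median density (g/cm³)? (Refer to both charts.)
Ti

Chart 2 median density (g/cm³) ≈ 4; below-median elements: Ti, Li. Among those, Ti has the highest concentration (ppm) (≈ 900).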